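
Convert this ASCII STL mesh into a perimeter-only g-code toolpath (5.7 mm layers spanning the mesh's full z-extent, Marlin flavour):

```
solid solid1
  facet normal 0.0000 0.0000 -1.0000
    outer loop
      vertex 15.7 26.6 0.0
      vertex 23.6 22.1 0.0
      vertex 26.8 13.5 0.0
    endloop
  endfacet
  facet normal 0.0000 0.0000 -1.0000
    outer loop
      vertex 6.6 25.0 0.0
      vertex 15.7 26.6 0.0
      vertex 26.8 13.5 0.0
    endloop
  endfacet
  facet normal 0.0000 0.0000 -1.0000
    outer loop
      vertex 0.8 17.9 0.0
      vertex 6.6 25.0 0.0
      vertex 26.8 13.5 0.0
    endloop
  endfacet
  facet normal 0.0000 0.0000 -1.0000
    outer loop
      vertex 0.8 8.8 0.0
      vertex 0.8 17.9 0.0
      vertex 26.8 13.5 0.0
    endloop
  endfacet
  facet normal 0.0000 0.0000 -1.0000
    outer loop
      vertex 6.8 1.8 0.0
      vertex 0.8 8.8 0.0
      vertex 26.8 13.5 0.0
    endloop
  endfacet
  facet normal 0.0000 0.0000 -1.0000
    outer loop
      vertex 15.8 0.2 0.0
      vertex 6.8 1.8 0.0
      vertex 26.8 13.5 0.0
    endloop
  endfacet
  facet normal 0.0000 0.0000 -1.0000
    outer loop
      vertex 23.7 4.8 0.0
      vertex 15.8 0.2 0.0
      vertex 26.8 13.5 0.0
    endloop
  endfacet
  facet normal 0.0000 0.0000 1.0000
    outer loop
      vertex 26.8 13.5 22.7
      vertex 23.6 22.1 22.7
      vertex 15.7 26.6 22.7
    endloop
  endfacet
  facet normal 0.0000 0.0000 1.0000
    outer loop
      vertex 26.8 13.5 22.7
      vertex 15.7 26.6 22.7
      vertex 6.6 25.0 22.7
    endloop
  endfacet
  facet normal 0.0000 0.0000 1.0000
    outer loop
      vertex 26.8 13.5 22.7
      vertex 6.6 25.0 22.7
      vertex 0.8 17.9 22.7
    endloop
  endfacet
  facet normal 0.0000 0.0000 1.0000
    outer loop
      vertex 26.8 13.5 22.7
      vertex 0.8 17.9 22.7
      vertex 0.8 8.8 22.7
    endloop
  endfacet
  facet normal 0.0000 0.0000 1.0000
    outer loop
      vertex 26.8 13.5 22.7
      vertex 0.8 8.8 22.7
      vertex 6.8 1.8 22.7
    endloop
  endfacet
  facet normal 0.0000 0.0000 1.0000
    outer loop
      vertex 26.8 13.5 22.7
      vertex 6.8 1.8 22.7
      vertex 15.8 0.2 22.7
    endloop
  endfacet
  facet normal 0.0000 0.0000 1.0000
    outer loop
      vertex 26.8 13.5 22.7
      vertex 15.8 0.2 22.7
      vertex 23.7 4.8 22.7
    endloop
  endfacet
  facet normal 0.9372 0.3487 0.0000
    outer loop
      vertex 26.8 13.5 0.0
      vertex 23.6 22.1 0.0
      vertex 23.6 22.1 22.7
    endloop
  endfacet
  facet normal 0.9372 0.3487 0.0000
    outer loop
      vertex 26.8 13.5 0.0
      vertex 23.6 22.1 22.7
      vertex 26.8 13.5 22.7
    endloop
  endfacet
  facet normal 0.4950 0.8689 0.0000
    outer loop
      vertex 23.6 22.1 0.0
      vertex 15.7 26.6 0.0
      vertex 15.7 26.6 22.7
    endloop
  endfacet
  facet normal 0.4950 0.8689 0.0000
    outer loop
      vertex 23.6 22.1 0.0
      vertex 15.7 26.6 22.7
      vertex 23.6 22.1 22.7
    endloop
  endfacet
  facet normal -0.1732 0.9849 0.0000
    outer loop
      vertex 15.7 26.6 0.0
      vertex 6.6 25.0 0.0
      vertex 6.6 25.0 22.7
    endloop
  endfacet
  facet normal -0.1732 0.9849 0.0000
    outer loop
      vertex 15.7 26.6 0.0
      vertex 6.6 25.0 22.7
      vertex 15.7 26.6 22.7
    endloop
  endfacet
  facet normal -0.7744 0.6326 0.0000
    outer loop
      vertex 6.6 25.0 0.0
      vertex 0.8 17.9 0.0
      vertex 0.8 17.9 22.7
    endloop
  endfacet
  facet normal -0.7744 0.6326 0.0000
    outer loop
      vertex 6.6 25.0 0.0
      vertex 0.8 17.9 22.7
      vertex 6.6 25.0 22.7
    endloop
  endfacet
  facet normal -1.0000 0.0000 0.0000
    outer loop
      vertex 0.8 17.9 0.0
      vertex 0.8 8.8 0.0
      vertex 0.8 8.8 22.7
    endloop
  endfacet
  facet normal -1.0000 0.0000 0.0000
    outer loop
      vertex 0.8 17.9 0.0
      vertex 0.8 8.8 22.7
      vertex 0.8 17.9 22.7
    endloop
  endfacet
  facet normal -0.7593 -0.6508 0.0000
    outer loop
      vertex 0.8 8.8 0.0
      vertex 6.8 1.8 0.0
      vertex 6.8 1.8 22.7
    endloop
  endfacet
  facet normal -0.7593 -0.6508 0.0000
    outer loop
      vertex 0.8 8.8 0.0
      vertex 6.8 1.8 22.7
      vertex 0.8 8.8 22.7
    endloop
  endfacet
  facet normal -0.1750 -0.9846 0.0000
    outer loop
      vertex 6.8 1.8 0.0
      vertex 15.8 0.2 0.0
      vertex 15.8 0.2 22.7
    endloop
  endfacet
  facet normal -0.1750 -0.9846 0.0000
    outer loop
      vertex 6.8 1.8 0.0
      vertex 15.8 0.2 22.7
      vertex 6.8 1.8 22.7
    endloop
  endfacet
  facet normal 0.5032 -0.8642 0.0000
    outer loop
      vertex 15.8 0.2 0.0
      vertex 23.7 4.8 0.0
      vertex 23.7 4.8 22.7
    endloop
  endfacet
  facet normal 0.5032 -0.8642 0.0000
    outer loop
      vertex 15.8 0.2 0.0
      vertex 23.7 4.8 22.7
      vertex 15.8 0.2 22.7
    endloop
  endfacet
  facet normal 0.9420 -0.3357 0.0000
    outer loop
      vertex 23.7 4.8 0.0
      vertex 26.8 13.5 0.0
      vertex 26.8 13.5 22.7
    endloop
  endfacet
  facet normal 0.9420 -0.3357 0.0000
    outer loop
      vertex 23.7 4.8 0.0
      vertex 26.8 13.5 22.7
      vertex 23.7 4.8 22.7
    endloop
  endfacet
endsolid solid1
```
; perimeter-only toolpath
G21 ; units = mm
G90 ; absolute positioning
G28 ; home
; layer 1
G0 Z5.7
G0 X26.8 Y13.5
G1 X23.6 Y22.1
G1 X15.7 Y26.6
G1 X6.6 Y25.0
G1 X0.8 Y17.9
G1 X0.8 Y8.8
G1 X6.8 Y1.8
G1 X15.8 Y0.2
G1 X23.7 Y4.8
G1 X26.8 Y13.5
; layer 2
G0 Z11.3
G0 X26.8 Y13.5
G1 X23.6 Y22.1
G1 X15.7 Y26.6
G1 X6.6 Y25.0
G1 X0.8 Y17.9
G1 X0.8 Y8.8
G1 X6.8 Y1.8
G1 X15.8 Y0.2
G1 X23.7 Y4.8
G1 X26.8 Y13.5
; layer 3
G0 Z17.0
G0 X26.8 Y13.5
G1 X23.6 Y22.1
G1 X15.7 Y26.6
G1 X6.6 Y25.0
G1 X0.8 Y17.9
G1 X0.8 Y8.8
G1 X6.8 Y1.8
G1 X15.8 Y0.2
G1 X23.7 Y4.8
G1 X26.8 Y13.5
; layer 4
G0 Z22.7
G0 X26.8 Y13.5
G1 X23.6 Y22.1
G1 X15.7 Y26.6
G1 X6.6 Y25.0
G1 X0.8 Y17.9
G1 X0.8 Y8.8
G1 X6.8 Y1.8
G1 X15.8 Y0.2
G1 X23.7 Y4.8
G1 X26.8 Y13.5
M2 ; end

The solid is a regular 9-sided prism (a cylinder approximated with 9 flat sides), circumscribed radius ≈ 13.4 mm, height ≈ 22.7 mm. Slicing at Δz = 5.7 mm — 4 equal slices spanning the solid's height, so layer i sits at z = i·h/4 — gives 4 non-empty perimeters. Each is a 9-segment closed polygon; G0 lifts to the layer z and rapids to the start vertex, then G1 traces the edges.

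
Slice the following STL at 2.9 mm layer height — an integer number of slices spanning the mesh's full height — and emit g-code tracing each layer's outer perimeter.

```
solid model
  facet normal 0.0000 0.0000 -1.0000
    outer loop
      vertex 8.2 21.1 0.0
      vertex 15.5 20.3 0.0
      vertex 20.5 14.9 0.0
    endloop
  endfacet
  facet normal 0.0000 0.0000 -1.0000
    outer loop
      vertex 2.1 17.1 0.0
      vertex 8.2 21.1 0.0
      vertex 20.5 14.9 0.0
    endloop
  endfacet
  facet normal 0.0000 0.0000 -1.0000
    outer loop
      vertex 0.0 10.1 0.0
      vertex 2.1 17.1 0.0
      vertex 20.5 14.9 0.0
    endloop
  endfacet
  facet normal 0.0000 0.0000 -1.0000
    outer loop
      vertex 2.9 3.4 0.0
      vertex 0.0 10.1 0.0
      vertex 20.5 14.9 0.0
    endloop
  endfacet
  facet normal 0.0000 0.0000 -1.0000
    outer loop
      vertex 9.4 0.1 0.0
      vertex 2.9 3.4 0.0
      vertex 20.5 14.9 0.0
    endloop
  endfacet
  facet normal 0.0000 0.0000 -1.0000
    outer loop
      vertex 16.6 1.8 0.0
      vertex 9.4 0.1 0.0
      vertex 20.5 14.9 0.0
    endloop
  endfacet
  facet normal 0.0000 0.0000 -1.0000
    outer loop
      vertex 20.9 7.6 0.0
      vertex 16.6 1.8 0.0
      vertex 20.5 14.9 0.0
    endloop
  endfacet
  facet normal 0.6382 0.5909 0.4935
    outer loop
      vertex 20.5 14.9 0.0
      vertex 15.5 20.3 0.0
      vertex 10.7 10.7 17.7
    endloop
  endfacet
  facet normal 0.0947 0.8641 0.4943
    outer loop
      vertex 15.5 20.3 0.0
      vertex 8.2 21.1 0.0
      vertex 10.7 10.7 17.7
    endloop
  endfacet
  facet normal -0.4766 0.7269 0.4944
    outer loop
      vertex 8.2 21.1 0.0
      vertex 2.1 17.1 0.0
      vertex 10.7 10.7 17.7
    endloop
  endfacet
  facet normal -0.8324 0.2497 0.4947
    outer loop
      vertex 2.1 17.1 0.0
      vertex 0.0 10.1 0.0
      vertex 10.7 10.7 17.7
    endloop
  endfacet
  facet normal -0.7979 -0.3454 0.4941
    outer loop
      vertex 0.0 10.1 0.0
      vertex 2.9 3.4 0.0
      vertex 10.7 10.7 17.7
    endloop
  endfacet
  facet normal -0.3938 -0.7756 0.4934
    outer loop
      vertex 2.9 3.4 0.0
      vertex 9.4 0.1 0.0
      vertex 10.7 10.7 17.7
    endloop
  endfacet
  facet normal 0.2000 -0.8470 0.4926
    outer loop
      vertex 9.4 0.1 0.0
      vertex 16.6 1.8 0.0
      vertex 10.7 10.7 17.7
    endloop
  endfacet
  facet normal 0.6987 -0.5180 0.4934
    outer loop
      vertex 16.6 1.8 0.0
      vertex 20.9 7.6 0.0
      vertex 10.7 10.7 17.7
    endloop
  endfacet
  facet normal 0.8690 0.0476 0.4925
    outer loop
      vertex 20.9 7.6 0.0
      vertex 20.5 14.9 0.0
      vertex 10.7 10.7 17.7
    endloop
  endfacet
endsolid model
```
; perimeter-only toolpath
G21 ; units = mm
G90 ; absolute positioning
G28 ; home
; layer 1
G0 Z2.9
G0 X18.9 Y14.2
G1 X14.7 Y18.7
G1 X8.6 Y19.4
G1 X3.5 Y16.0
G1 X1.8 Y10.2
G1 X4.2 Y4.6
G1 X9.6 Y1.9
G1 X15.6 Y3.3
G1 X19.2 Y8.1
G1 X18.9 Y14.2
; layer 2
G0 Z5.9
G0 X17.2 Y13.5
G1 X13.9 Y17.1
G1 X9.0 Y17.6
G1 X5.0 Y15.0
G1 X3.6 Y10.3
G1 X5.5 Y5.8
G1 X9.8 Y3.6
G1 X14.6 Y4.8
G1 X17.5 Y8.6
G1 X17.2 Y13.5
; layer 3
G0 Z8.8
G0 X15.6 Y12.8
G1 X13.1 Y15.5
G1 X9.4 Y15.9
G1 X6.4 Y13.9
G1 X5.3 Y10.4
G1 X6.8 Y7.0
G1 X10.1 Y5.4
G1 X13.7 Y6.2
G1 X15.8 Y9.1
G1 X15.6 Y12.8
; layer 4
G0 Z11.8
G0 X14.0 Y12.1
G1 X12.3 Y13.9
G1 X9.9 Y14.2
G1 X7.8 Y12.8
G1 X7.1 Y10.5
G1 X8.1 Y8.3
G1 X10.3 Y7.2
G1 X12.7 Y7.7
G1 X14.1 Y9.7
G1 X14.0 Y12.1
; layer 5
G0 Z14.7
G0 X12.3 Y11.4
G1 X11.5 Y12.3
G1 X10.3 Y12.4
G1 X9.3 Y11.8
G1 X8.9 Y10.6
G1 X9.4 Y9.5
G1 X10.5 Y8.9
G1 X11.7 Y9.2
G1 X12.4 Y10.2
G1 X12.3 Y11.4
M2 ; end

The solid is a regular 9-sided pyramid, base circumscribed radius ≈ 10.7 mm, apex at z ≈ 17.7 mm. Slicing at Δz = 2.9 mm — 6 equal slices spanning the solid's height, so layer i sits at z = i·h/6 — gives 5 non-empty perimeters. Each is a 9-segment closed polygon; G0 lifts to the layer z and rapids to the start vertex, then G1 traces the edges. The cross-section shrinks linearly with z (the slice at the apex is degenerate and omitted).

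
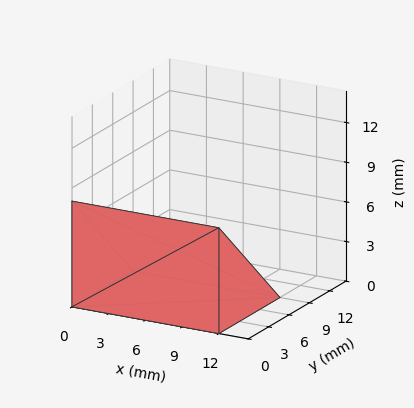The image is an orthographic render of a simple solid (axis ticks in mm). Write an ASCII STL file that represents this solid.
Reading the render: the shape is a wedge (ramp): 12 × 9 mm base, rising to 8 mm along the y=0 edge and sloping linearly to z=0 at y=9 (dimensions read to the nearest mm from the axis ticks). For the STL, each face is triangulated and given an outward normal.

solid part
  facet normal 0.0000 0.0000 -1.0000
    outer loop
      vertex 12.0 9.0 0.0
      vertex 12.0 0.0 0.0
      vertex 0.0 0.0 0.0
    endloop
  endfacet
  facet normal 0.0000 0.0000 -1.0000
    outer loop
      vertex 0.0 9.0 0.0
      vertex 12.0 9.0 0.0
      vertex 0.0 0.0 0.0
    endloop
  endfacet
  facet normal 0.0000 -1.0000 0.0000
    outer loop
      vertex 0.0 0.0 0.0
      vertex 12.0 0.0 0.0
      vertex 12.0 0.0 8.0
    endloop
  endfacet
  facet normal 0.0000 -1.0000 0.0000
    outer loop
      vertex 0.0 0.0 0.0
      vertex 12.0 0.0 8.0
      vertex 0.0 0.0 8.0
    endloop
  endfacet
  facet normal 0.0000 0.6644 0.7474
    outer loop
      vertex 0.0 0.0 8.0
      vertex 12.0 0.0 8.0
      vertex 12.0 9.0 0.0
    endloop
  endfacet
  facet normal 0.0000 0.6644 0.7474
    outer loop
      vertex 0.0 0.0 8.0
      vertex 12.0 9.0 0.0
      vertex 0.0 9.0 0.0
    endloop
  endfacet
  facet normal -1.0000 0.0000 0.0000
    outer loop
      vertex 0.0 0.0 8.0
      vertex 0.0 9.0 0.0
      vertex 0.0 0.0 0.0
    endloop
  endfacet
  facet normal 1.0000 0.0000 0.0000
    outer loop
      vertex 12.0 0.0 0.0
      vertex 12.0 9.0 0.0
      vertex 12.0 0.0 8.0
    endloop
  endfacet
endsolid part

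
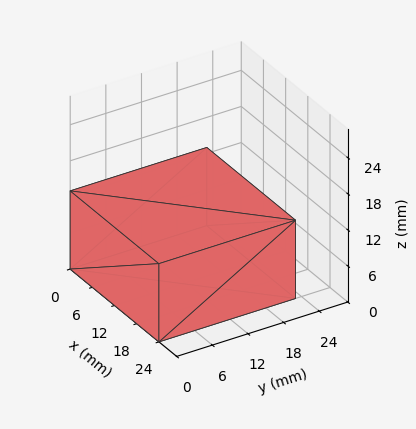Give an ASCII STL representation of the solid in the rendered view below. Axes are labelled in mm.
Reading the render: the shape is a rectangular box, roughly 24 × 23 mm footprint and 13 mm tall (dimensions read to the nearest mm from the axis ticks). For the STL, each face is triangulated and given an outward normal.

solid part
  facet normal 0.0000 0.0000 -1.0000
    outer loop
      vertex 24.000 23.000 0.000
      vertex 24.000 0.000 0.000
      vertex 0.000 0.000 0.000
    endloop
  endfacet
  facet normal 0.0000 0.0000 -1.0000
    outer loop
      vertex 0.000 23.000 0.000
      vertex 24.000 23.000 0.000
      vertex 0.000 0.000 0.000
    endloop
  endfacet
  facet normal 0.0000 0.0000 1.0000
    outer loop
      vertex 0.000 0.000 13.000
      vertex 24.000 0.000 13.000
      vertex 24.000 23.000 13.000
    endloop
  endfacet
  facet normal 0.0000 0.0000 1.0000
    outer loop
      vertex 0.000 0.000 13.000
      vertex 24.000 23.000 13.000
      vertex 0.000 23.000 13.000
    endloop
  endfacet
  facet normal 0.0000 -1.0000 0.0000
    outer loop
      vertex 0.000 0.000 0.000
      vertex 24.000 0.000 0.000
      vertex 24.000 0.000 13.000
    endloop
  endfacet
  facet normal 0.0000 -1.0000 0.0000
    outer loop
      vertex 0.000 0.000 0.000
      vertex 24.000 0.000 13.000
      vertex 0.000 0.000 13.000
    endloop
  endfacet
  facet normal 0.0000 1.0000 0.0000
    outer loop
      vertex 24.000 23.000 13.000
      vertex 24.000 23.000 0.000
      vertex 0.000 23.000 0.000
    endloop
  endfacet
  facet normal 0.0000 1.0000 0.0000
    outer loop
      vertex 0.000 23.000 13.000
      vertex 24.000 23.000 13.000
      vertex 0.000 23.000 0.000
    endloop
  endfacet
  facet normal -1.0000 0.0000 0.0000
    outer loop
      vertex 0.000 23.000 13.000
      vertex 0.000 23.000 0.000
      vertex 0.000 0.000 0.000
    endloop
  endfacet
  facet normal -1.0000 0.0000 0.0000
    outer loop
      vertex 0.000 0.000 13.000
      vertex 0.000 23.000 13.000
      vertex 0.000 0.000 0.000
    endloop
  endfacet
  facet normal 1.0000 0.0000 0.0000
    outer loop
      vertex 24.000 0.000 0.000
      vertex 24.000 23.000 0.000
      vertex 24.000 23.000 13.000
    endloop
  endfacet
  facet normal 1.0000 0.0000 0.0000
    outer loop
      vertex 24.000 0.000 0.000
      vertex 24.000 23.000 13.000
      vertex 24.000 0.000 13.000
    endloop
  endfacet
endsolid part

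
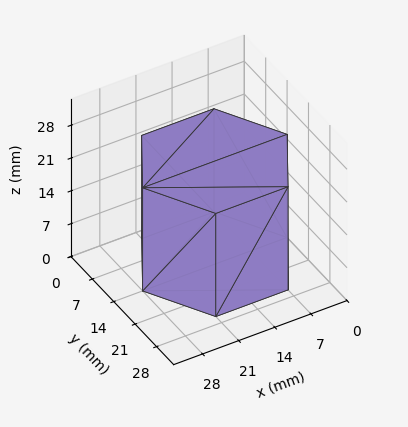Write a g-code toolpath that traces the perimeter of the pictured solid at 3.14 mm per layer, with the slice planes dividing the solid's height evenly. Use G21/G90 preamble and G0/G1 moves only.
Reading the render: the shape is a regular 6-sided prism (a cylinder approximated with 6 flat sides), circumscribed radius ≈ 14 mm, height ≈ 22 mm (dimensions read to the nearest mm from the axis ticks). For the g-code, the solid's height is divided into equal slices at the stated Δz and each level perimeter traced with G1 moves after a G0 lift.

; perimeter-only toolpath
G21 ; units = mm
G90 ; absolute positioning
G28 ; home
; layer 1
G0 Z3.14
G0 X28.00 Y14.00
G1 X21.00 Y26.12
G1 X7.00 Y26.12
G1 X0.00 Y14.00
G1 X7.00 Y1.88
G1 X21.00 Y1.88
G1 X28.00 Y14.00
; layer 2
G0 Z6.29
G0 X28.00 Y14.00
G1 X21.00 Y26.12
G1 X7.00 Y26.12
G1 X0.00 Y14.00
G1 X7.00 Y1.88
G1 X21.00 Y1.88
G1 X28.00 Y14.00
; layer 3
G0 Z9.43
G0 X28.00 Y14.00
G1 X21.00 Y26.12
G1 X7.00 Y26.12
G1 X0.00 Y14.00
G1 X7.00 Y1.88
G1 X21.00 Y1.88
G1 X28.00 Y14.00
; layer 4
G0 Z12.57
G0 X28.00 Y14.00
G1 X21.00 Y26.12
G1 X7.00 Y26.12
G1 X0.00 Y14.00
G1 X7.00 Y1.88
G1 X21.00 Y1.88
G1 X28.00 Y14.00
; layer 5
G0 Z15.71
G0 X28.00 Y14.00
G1 X21.00 Y26.12
G1 X7.00 Y26.12
G1 X0.00 Y14.00
G1 X7.00 Y1.88
G1 X21.00 Y1.88
G1 X28.00 Y14.00
; layer 6
G0 Z18.86
G0 X28.00 Y14.00
G1 X21.00 Y26.12
G1 X7.00 Y26.12
G1 X0.00 Y14.00
G1 X7.00 Y1.88
G1 X21.00 Y1.88
G1 X28.00 Y14.00
; layer 7
G0 Z22.00
G0 X28.00 Y14.00
G1 X21.00 Y26.12
G1 X7.00 Y26.12
G1 X0.00 Y14.00
G1 X7.00 Y1.88
G1 X21.00 Y1.88
G1 X28.00 Y14.00
M2 ; end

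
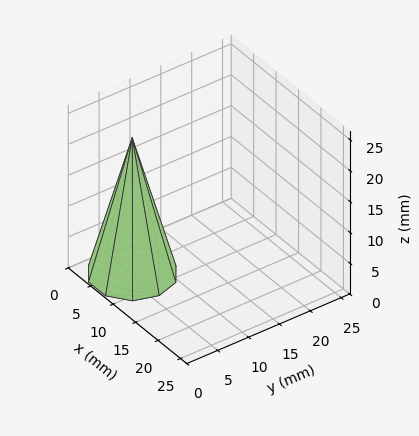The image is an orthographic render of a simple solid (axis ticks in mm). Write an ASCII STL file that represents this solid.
Reading the render: the shape is a regular 10-sided pyramid, base circumscribed radius ≈ 6 mm, apex at z ≈ 22 mm (dimensions read to the nearest mm from the axis ticks). For the STL, each face is triangulated and given an outward normal.

solid part
  facet normal 0.0000 0.0000 -1.0000
    outer loop
      vertex 7.9 11.7 0.0
      vertex 10.9 9.5 0.0
      vertex 12.0 6.0 0.0
    endloop
  endfacet
  facet normal 0.0000 0.0000 -1.0000
    outer loop
      vertex 4.1 11.7 0.0
      vertex 7.9 11.7 0.0
      vertex 12.0 6.0 0.0
    endloop
  endfacet
  facet normal 0.0000 0.0000 -1.0000
    outer loop
      vertex 1.1 9.5 0.0
      vertex 4.1 11.7 0.0
      vertex 12.0 6.0 0.0
    endloop
  endfacet
  facet normal 0.0000 0.0000 -1.0000
    outer loop
      vertex 0.0 6.0 0.0
      vertex 1.1 9.5 0.0
      vertex 12.0 6.0 0.0
    endloop
  endfacet
  facet normal 0.0000 0.0000 -1.0000
    outer loop
      vertex 1.1 2.5 0.0
      vertex 0.0 6.0 0.0
      vertex 12.0 6.0 0.0
    endloop
  endfacet
  facet normal 0.0000 0.0000 -1.0000
    outer loop
      vertex 4.1 0.3 0.0
      vertex 1.1 2.5 0.0
      vertex 12.0 6.0 0.0
    endloop
  endfacet
  facet normal 0.0000 0.0000 -1.0000
    outer loop
      vertex 7.9 0.3 0.0
      vertex 4.1 0.3 0.0
      vertex 12.0 6.0 0.0
    endloop
  endfacet
  facet normal 0.0000 0.0000 -1.0000
    outer loop
      vertex 10.9 2.5 0.0
      vertex 7.9 0.3 0.0
      vertex 12.0 6.0 0.0
    endloop
  endfacet
  facet normal 0.9233 0.2902 0.2518
    outer loop
      vertex 12.0 6.0 0.0
      vertex 10.9 9.5 0.0
      vertex 6.0 6.0 22.0
    endloop
  endfacet
  facet normal 0.5723 0.7805 0.2516
    outer loop
      vertex 10.9 9.5 0.0
      vertex 7.9 11.7 0.0
      vertex 6.0 6.0 22.0
    endloop
  endfacet
  facet normal 0.0000 0.9680 0.2508
    outer loop
      vertex 7.9 11.7 0.0
      vertex 4.1 11.7 0.0
      vertex 6.0 6.0 22.0
    endloop
  endfacet
  facet normal -0.5723 0.7805 0.2516
    outer loop
      vertex 4.1 11.7 0.0
      vertex 1.1 9.5 0.0
      vertex 6.0 6.0 22.0
    endloop
  endfacet
  facet normal -0.9233 0.2902 0.2518
    outer loop
      vertex 1.1 9.5 0.0
      vertex 0.0 6.0 0.0
      vertex 6.0 6.0 22.0
    endloop
  endfacet
  facet normal -0.9233 -0.2902 0.2518
    outer loop
      vertex 0.0 6.0 0.0
      vertex 1.1 2.5 0.0
      vertex 6.0 6.0 22.0
    endloop
  endfacet
  facet normal -0.5723 -0.7805 0.2516
    outer loop
      vertex 1.1 2.5 0.0
      vertex 4.1 0.3 0.0
      vertex 6.0 6.0 22.0
    endloop
  endfacet
  facet normal 0.0000 -0.9680 0.2508
    outer loop
      vertex 4.1 0.3 0.0
      vertex 7.9 0.3 0.0
      vertex 6.0 6.0 22.0
    endloop
  endfacet
  facet normal 0.5723 -0.7805 0.2516
    outer loop
      vertex 7.9 0.3 0.0
      vertex 10.9 2.5 0.0
      vertex 6.0 6.0 22.0
    endloop
  endfacet
  facet normal 0.9233 -0.2902 0.2518
    outer loop
      vertex 10.9 2.5 0.0
      vertex 12.0 6.0 0.0
      vertex 6.0 6.0 22.0
    endloop
  endfacet
endsolid part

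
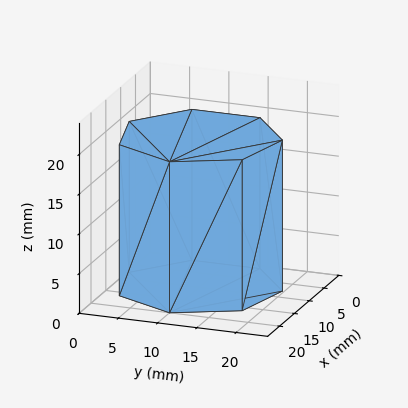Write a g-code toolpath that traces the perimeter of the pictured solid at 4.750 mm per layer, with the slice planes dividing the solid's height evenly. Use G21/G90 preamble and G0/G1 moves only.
Reading the render: the shape is a regular 7-sided prism (a cylinder approximated with 7 flat sides), circumscribed radius ≈ 10 mm, height ≈ 19 mm (dimensions read to the nearest mm from the axis ticks). For the g-code, the solid's height is divided into equal slices at the stated Δz and each level perimeter traced with G1 moves after a G0 lift.

; perimeter-only toolpath
G21 ; units = mm
G90 ; absolute positioning
G28 ; home
; layer 1
G0 Z4.750
G0 X20.000 Y10.000
G1 X16.235 Y17.818
G1 X7.775 Y19.749
G1 X0.990 Y14.339
G1 X0.990 Y5.661
G1 X7.775 Y0.251
G1 X16.235 Y2.182
G1 X20.000 Y10.000
; layer 2
G0 Z9.500
G0 X20.000 Y10.000
G1 X16.235 Y17.818
G1 X7.775 Y19.749
G1 X0.990 Y14.339
G1 X0.990 Y5.661
G1 X7.775 Y0.251
G1 X16.235 Y2.182
G1 X20.000 Y10.000
; layer 3
G0 Z14.250
G0 X20.000 Y10.000
G1 X16.235 Y17.818
G1 X7.775 Y19.749
G1 X0.990 Y14.339
G1 X0.990 Y5.661
G1 X7.775 Y0.251
G1 X16.235 Y2.182
G1 X20.000 Y10.000
; layer 4
G0 Z19.000
G0 X20.000 Y10.000
G1 X16.235 Y17.818
G1 X7.775 Y19.749
G1 X0.990 Y14.339
G1 X0.990 Y5.661
G1 X7.775 Y0.251
G1 X16.235 Y2.182
G1 X20.000 Y10.000
M2 ; end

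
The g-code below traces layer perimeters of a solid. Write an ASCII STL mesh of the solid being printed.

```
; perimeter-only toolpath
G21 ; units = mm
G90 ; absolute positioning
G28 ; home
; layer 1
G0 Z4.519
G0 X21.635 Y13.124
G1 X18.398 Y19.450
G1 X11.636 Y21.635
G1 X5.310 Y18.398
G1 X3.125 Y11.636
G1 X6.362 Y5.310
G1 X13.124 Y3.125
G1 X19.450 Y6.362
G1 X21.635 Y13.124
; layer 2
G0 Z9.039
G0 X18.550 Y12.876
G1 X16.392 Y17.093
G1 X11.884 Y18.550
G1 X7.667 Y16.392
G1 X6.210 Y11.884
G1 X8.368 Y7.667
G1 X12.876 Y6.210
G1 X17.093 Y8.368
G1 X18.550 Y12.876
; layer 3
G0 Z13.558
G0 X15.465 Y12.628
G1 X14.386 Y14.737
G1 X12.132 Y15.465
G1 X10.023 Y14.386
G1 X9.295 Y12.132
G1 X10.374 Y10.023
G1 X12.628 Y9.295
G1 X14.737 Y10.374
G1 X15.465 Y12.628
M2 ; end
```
solid part
  facet normal 0.0000 0.0000 -1.0000
    outer loop
      vertex 11.388 24.720 0.000
      vertex 20.404 21.807 0.000
      vertex 24.720 13.372 0.000
    endloop
  endfacet
  facet normal 0.0000 0.0000 -1.0000
    outer loop
      vertex 2.953 20.404 0.000
      vertex 11.388 24.720 0.000
      vertex 24.720 13.372 0.000
    endloop
  endfacet
  facet normal 0.0000 0.0000 -1.0000
    outer loop
      vertex 0.040 11.388 0.000
      vertex 2.953 20.404 0.000
      vertex 24.720 13.372 0.000
    endloop
  endfacet
  facet normal 0.0000 0.0000 -1.0000
    outer loop
      vertex 4.356 2.953 0.000
      vertex 0.040 11.388 0.000
      vertex 24.720 13.372 0.000
    endloop
  endfacet
  facet normal 0.0000 0.0000 -1.0000
    outer loop
      vertex 13.372 0.040 0.000
      vertex 4.356 2.953 0.000
      vertex 24.720 13.372 0.000
    endloop
  endfacet
  facet normal 0.0000 0.0000 -1.0000
    outer loop
      vertex 21.807 4.356 0.000
      vertex 13.372 0.040 0.000
      vertex 24.720 13.372 0.000
    endloop
  endfacet
  facet normal 0.7523 0.3849 0.5347
    outer loop
      vertex 24.720 13.372 0.000
      vertex 20.404 21.807 0.000
      vertex 12.380 12.380 18.077
    endloop
  endfacet
  facet normal 0.2598 0.8041 0.5347
    outer loop
      vertex 20.404 21.807 0.000
      vertex 11.388 24.720 0.000
      vertex 12.380 12.380 18.077
    endloop
  endfacet
  facet normal -0.3849 0.7523 0.5347
    outer loop
      vertex 11.388 24.720 0.000
      vertex 2.953 20.404 0.000
      vertex 12.380 12.380 18.077
    endloop
  endfacet
  facet normal -0.8041 0.2598 0.5347
    outer loop
      vertex 2.953 20.404 0.000
      vertex 0.040 11.388 0.000
      vertex 12.380 12.380 18.077
    endloop
  endfacet
  facet normal -0.7523 -0.3849 0.5347
    outer loop
      vertex 0.040 11.388 0.000
      vertex 4.356 2.953 0.000
      vertex 12.380 12.380 18.077
    endloop
  endfacet
  facet normal -0.2598 -0.8041 0.5347
    outer loop
      vertex 4.356 2.953 0.000
      vertex 13.372 0.040 0.000
      vertex 12.380 12.380 18.077
    endloop
  endfacet
  facet normal 0.3849 -0.7523 0.5347
    outer loop
      vertex 13.372 0.040 0.000
      vertex 21.807 4.356 0.000
      vertex 12.380 12.380 18.077
    endloop
  endfacet
  facet normal 0.8041 -0.2598 0.5347
    outer loop
      vertex 21.807 4.356 0.000
      vertex 24.720 13.372 0.000
      vertex 12.380 12.380 18.077
    endloop
  endfacet
endsolid part

The G0 Z moves step by Δz≈4.519 mm. The G1 loops shrink linearly with z, so the solid tapers from its base footprint up to z≈18.1. Closing with a flat bottom cap and the tapered top and triangulating gives 14 facets — a regular 8-sided pyramid, base circumscribed radius ≈ 12.4 mm, apex at z ≈ 18.1 mm.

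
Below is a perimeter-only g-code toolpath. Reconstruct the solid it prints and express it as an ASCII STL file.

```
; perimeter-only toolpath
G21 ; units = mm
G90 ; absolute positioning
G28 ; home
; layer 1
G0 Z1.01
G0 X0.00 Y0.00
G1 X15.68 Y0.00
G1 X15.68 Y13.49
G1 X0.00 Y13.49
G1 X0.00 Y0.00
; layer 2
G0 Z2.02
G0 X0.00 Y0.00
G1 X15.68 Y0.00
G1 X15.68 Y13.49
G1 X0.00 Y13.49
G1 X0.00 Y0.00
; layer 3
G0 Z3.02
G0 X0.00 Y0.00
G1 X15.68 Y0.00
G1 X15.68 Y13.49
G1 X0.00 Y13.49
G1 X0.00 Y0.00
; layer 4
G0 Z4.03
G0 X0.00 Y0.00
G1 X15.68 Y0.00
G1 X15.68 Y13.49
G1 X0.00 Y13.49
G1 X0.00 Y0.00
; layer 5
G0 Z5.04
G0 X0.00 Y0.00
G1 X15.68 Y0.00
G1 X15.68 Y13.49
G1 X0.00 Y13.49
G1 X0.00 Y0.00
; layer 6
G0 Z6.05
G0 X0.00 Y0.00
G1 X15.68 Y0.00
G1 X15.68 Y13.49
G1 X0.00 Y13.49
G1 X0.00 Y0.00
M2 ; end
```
solid part
  facet normal 0.0000 0.0000 -1.0000
    outer loop
      vertex 15.68 13.49 0.00
      vertex 15.68 0.00 0.00
      vertex 0.00 0.00 0.00
    endloop
  endfacet
  facet normal 0.0000 0.0000 -1.0000
    outer loop
      vertex 0.00 13.49 0.00
      vertex 15.68 13.49 0.00
      vertex 0.00 0.00 0.00
    endloop
  endfacet
  facet normal 0.0000 0.0000 1.0000
    outer loop
      vertex 0.00 0.00 6.05
      vertex 15.68 0.00 6.05
      vertex 15.68 13.49 6.05
    endloop
  endfacet
  facet normal 0.0000 0.0000 1.0000
    outer loop
      vertex 0.00 0.00 6.05
      vertex 15.68 13.49 6.05
      vertex 0.00 13.49 6.05
    endloop
  endfacet
  facet normal 0.0000 -1.0000 0.0000
    outer loop
      vertex 0.00 0.00 0.00
      vertex 15.68 0.00 0.00
      vertex 15.68 0.00 6.05
    endloop
  endfacet
  facet normal 0.0000 -1.0000 0.0000
    outer loop
      vertex 0.00 0.00 0.00
      vertex 15.68 0.00 6.05
      vertex 0.00 0.00 6.05
    endloop
  endfacet
  facet normal 0.0000 1.0000 0.0000
    outer loop
      vertex 15.68 13.49 6.05
      vertex 15.68 13.49 0.00
      vertex 0.00 13.49 0.00
    endloop
  endfacet
  facet normal 0.0000 1.0000 0.0000
    outer loop
      vertex 0.00 13.49 6.05
      vertex 15.68 13.49 6.05
      vertex 0.00 13.49 0.00
    endloop
  endfacet
  facet normal -1.0000 0.0000 0.0000
    outer loop
      vertex 0.00 13.49 6.05
      vertex 0.00 13.49 0.00
      vertex 0.00 0.00 0.00
    endloop
  endfacet
  facet normal -1.0000 0.0000 0.0000
    outer loop
      vertex 0.00 0.00 6.05
      vertex 0.00 13.49 6.05
      vertex 0.00 0.00 0.00
    endloop
  endfacet
  facet normal 1.0000 0.0000 0.0000
    outer loop
      vertex 15.68 0.00 0.00
      vertex 15.68 13.49 0.00
      vertex 15.68 13.49 6.05
    endloop
  endfacet
  facet normal 1.0000 0.0000 0.0000
    outer loop
      vertex 15.68 0.00 0.00
      vertex 15.68 13.49 6.05
      vertex 15.68 0.00 6.05
    endloop
  endfacet
endsolid part

The G0 Z moves step by Δz≈1.01 mm. Every layer's G1 loop is the same polygon, so the solid is a straight extrusion of it from z=0 to z≈6.05. Closing with flat bottom and top caps and triangulating gives 12 facets — a rectangular box, roughly 15.7 × 13.5 mm footprint and 6.05 mm tall.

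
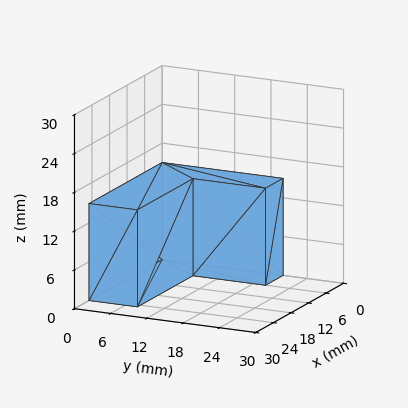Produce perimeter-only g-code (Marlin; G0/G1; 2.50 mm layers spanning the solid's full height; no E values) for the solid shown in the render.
Reading the render: the shape is an L-shaped prism: outer 25 × 20 mm, arm thicknesses ≈ 8 mm (horizontal) and 6 mm (vertical), extruded 15 mm in z (dimensions read to the nearest mm from the axis ticks). For the g-code, the solid's height is divided into equal slices at the stated Δz and each level perimeter traced with G1 moves after a G0 lift.

; perimeter-only toolpath
G21 ; units = mm
G90 ; absolute positioning
G28 ; home
; layer 1
G0 Z2.50
G0 X0.00 Y0.00
G1 X25.00 Y0.00
G1 X25.00 Y8.00
G1 X6.00 Y8.00
G1 X6.00 Y20.00
G1 X0.00 Y20.00
G1 X0.00 Y0.00
; layer 2
G0 Z5.00
G0 X0.00 Y0.00
G1 X25.00 Y0.00
G1 X25.00 Y8.00
G1 X6.00 Y8.00
G1 X6.00 Y20.00
G1 X0.00 Y20.00
G1 X0.00 Y0.00
; layer 3
G0 Z7.50
G0 X0.00 Y0.00
G1 X25.00 Y0.00
G1 X25.00 Y8.00
G1 X6.00 Y8.00
G1 X6.00 Y20.00
G1 X0.00 Y20.00
G1 X0.00 Y0.00
; layer 4
G0 Z10.00
G0 X0.00 Y0.00
G1 X25.00 Y0.00
G1 X25.00 Y8.00
G1 X6.00 Y8.00
G1 X6.00 Y20.00
G1 X0.00 Y20.00
G1 X0.00 Y0.00
; layer 5
G0 Z12.50
G0 X0.00 Y0.00
G1 X25.00 Y0.00
G1 X25.00 Y8.00
G1 X6.00 Y8.00
G1 X6.00 Y20.00
G1 X0.00 Y20.00
G1 X0.00 Y0.00
; layer 6
G0 Z15.00
G0 X0.00 Y0.00
G1 X25.00 Y0.00
G1 X25.00 Y8.00
G1 X6.00 Y8.00
G1 X6.00 Y20.00
G1 X0.00 Y20.00
G1 X0.00 Y0.00
M2 ; end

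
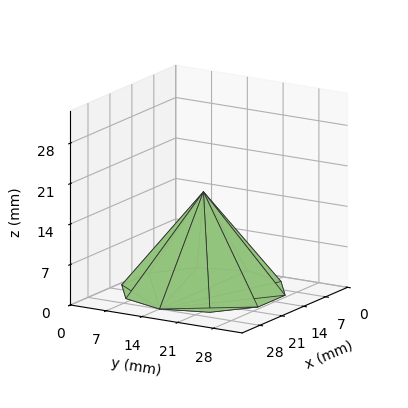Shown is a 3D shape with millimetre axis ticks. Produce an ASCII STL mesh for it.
Reading the render: the shape is a regular 10-sided pyramid, base circumscribed radius ≈ 14 mm, apex at z ≈ 17 mm (dimensions read to the nearest mm from the axis ticks). For the STL, each face is triangulated and given an outward normal.

solid part
  facet normal 0.0000 0.0000 -1.0000
    outer loop
      vertex 18.326 27.315 0.000
      vertex 25.326 22.229 0.000
      vertex 28.000 14.000 0.000
    endloop
  endfacet
  facet normal 0.0000 0.0000 -1.0000
    outer loop
      vertex 9.674 27.315 0.000
      vertex 18.326 27.315 0.000
      vertex 28.000 14.000 0.000
    endloop
  endfacet
  facet normal 0.0000 0.0000 -1.0000
    outer loop
      vertex 2.674 22.229 0.000
      vertex 9.674 27.315 0.000
      vertex 28.000 14.000 0.000
    endloop
  endfacet
  facet normal 0.0000 0.0000 -1.0000
    outer loop
      vertex 0.000 14.000 0.000
      vertex 2.674 22.229 0.000
      vertex 28.000 14.000 0.000
    endloop
  endfacet
  facet normal 0.0000 0.0000 -1.0000
    outer loop
      vertex 2.674 5.771 0.000
      vertex 0.000 14.000 0.000
      vertex 28.000 14.000 0.000
    endloop
  endfacet
  facet normal 0.0000 0.0000 -1.0000
    outer loop
      vertex 9.674 0.685 0.000
      vertex 2.674 5.771 0.000
      vertex 28.000 14.000 0.000
    endloop
  endfacet
  facet normal 0.0000 0.0000 -1.0000
    outer loop
      vertex 18.326 0.685 0.000
      vertex 9.674 0.685 0.000
      vertex 28.000 14.000 0.000
    endloop
  endfacet
  facet normal 0.0000 0.0000 -1.0000
    outer loop
      vertex 25.326 5.771 0.000
      vertex 18.326 0.685 0.000
      vertex 28.000 14.000 0.000
    endloop
  endfacet
  facet normal 0.7487 0.2433 0.6166
    outer loop
      vertex 28.000 14.000 0.000
      vertex 25.326 22.229 0.000
      vertex 14.000 14.000 17.000
    endloop
  endfacet
  facet normal 0.4628 0.6369 0.6166
    outer loop
      vertex 25.326 22.229 0.000
      vertex 18.326 27.315 0.000
      vertex 14.000 14.000 17.000
    endloop
  endfacet
  facet normal 0.0000 0.7873 0.6166
    outer loop
      vertex 18.326 27.315 0.000
      vertex 9.674 27.315 0.000
      vertex 14.000 14.000 17.000
    endloop
  endfacet
  facet normal -0.4628 0.6369 0.6166
    outer loop
      vertex 9.674 27.315 0.000
      vertex 2.674 22.229 0.000
      vertex 14.000 14.000 17.000
    endloop
  endfacet
  facet normal -0.7487 0.2433 0.6166
    outer loop
      vertex 2.674 22.229 0.000
      vertex 0.000 14.000 0.000
      vertex 14.000 14.000 17.000
    endloop
  endfacet
  facet normal -0.7487 -0.2433 0.6166
    outer loop
      vertex 0.000 14.000 0.000
      vertex 2.674 5.771 0.000
      vertex 14.000 14.000 17.000
    endloop
  endfacet
  facet normal -0.4628 -0.6369 0.6166
    outer loop
      vertex 2.674 5.771 0.000
      vertex 9.674 0.685 0.000
      vertex 14.000 14.000 17.000
    endloop
  endfacet
  facet normal 0.0000 -0.7873 0.6166
    outer loop
      vertex 9.674 0.685 0.000
      vertex 18.326 0.685 0.000
      vertex 14.000 14.000 17.000
    endloop
  endfacet
  facet normal 0.4628 -0.6369 0.6166
    outer loop
      vertex 18.326 0.685 0.000
      vertex 25.326 5.771 0.000
      vertex 14.000 14.000 17.000
    endloop
  endfacet
  facet normal 0.7487 -0.2433 0.6166
    outer loop
      vertex 25.326 5.771 0.000
      vertex 28.000 14.000 0.000
      vertex 14.000 14.000 17.000
    endloop
  endfacet
endsolid part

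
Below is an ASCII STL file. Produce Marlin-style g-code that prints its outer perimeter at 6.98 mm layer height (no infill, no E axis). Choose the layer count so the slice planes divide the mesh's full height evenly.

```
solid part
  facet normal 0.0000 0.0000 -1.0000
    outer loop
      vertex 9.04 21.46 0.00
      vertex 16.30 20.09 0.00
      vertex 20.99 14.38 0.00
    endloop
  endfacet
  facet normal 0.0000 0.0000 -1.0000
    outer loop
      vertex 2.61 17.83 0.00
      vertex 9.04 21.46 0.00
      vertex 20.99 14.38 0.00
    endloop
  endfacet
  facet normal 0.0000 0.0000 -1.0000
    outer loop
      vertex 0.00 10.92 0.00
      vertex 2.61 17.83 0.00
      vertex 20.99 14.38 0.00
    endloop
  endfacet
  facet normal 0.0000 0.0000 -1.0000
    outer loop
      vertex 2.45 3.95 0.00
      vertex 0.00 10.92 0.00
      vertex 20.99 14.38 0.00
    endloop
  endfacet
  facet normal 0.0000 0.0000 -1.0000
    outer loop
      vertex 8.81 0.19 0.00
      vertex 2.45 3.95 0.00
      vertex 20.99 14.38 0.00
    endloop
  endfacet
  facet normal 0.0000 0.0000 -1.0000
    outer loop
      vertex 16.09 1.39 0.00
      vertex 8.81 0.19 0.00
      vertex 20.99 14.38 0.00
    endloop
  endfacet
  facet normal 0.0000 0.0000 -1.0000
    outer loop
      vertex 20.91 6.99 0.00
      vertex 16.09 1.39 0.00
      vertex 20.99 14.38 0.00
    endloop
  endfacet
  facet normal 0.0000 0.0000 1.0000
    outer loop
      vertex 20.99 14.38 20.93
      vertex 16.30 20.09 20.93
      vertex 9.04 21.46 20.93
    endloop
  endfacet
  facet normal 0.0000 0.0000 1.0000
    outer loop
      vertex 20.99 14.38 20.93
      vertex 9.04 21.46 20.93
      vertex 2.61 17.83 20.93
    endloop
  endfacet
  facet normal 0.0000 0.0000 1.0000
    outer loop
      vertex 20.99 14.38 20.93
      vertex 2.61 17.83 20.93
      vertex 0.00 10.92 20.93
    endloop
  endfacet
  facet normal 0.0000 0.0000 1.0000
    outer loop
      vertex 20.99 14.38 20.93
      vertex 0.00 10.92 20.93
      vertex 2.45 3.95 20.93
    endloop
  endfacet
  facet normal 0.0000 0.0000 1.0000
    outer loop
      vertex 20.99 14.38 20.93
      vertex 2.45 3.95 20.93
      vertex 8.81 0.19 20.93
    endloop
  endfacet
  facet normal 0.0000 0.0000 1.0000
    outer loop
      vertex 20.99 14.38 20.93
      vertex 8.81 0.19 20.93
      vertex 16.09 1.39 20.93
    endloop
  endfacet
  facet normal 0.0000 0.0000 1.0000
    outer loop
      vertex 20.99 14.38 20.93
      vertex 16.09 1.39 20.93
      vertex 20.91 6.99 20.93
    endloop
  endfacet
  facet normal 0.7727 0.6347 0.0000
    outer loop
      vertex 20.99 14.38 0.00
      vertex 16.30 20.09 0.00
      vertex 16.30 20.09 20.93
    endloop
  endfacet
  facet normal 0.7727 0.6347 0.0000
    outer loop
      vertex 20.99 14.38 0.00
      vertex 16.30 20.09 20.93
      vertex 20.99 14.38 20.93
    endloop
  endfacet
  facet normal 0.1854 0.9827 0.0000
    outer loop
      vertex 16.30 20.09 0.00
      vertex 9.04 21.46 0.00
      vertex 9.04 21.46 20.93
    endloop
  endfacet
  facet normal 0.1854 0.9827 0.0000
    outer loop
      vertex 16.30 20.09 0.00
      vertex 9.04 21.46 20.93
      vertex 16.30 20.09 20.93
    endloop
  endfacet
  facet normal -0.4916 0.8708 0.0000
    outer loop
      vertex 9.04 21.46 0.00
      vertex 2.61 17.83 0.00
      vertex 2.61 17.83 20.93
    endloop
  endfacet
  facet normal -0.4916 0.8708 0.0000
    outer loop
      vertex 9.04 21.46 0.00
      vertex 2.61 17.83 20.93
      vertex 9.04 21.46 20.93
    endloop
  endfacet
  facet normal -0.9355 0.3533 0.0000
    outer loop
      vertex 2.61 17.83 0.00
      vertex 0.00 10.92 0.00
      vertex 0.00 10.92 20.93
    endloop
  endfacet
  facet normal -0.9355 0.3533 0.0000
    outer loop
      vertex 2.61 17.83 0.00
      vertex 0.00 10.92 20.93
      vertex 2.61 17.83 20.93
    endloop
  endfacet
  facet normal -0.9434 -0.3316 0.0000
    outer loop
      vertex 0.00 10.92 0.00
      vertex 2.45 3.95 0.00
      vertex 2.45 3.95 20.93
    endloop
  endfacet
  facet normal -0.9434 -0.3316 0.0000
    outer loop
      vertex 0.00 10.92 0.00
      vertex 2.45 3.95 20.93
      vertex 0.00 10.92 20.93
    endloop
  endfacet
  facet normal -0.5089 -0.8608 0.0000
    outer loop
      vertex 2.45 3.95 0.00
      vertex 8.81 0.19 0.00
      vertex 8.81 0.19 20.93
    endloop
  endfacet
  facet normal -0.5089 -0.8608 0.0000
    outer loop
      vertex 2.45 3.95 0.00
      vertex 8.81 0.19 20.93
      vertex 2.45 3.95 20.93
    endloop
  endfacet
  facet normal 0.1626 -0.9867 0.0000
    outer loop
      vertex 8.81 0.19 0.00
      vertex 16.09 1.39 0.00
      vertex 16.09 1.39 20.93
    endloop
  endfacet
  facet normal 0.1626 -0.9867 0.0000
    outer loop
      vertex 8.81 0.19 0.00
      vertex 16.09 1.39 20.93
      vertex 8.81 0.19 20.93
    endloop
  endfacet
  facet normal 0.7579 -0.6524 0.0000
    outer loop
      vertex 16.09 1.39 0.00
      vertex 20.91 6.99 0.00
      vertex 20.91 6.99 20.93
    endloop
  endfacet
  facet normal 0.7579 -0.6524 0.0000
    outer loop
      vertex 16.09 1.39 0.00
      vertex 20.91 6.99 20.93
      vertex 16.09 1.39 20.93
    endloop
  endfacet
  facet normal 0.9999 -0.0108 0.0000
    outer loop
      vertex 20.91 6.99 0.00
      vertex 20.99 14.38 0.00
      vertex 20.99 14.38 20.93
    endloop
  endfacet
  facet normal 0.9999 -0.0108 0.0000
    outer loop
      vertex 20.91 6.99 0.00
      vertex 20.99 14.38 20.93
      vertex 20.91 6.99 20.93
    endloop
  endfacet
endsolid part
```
; perimeter-only toolpath
G21 ; units = mm
G90 ; absolute positioning
G28 ; home
; layer 1
G0 Z6.98
G0 X20.99 Y14.38
G1 X16.30 Y20.09
G1 X9.04 Y21.46
G1 X2.61 Y17.83
G1 X0.00 Y10.92
G1 X2.45 Y3.95
G1 X8.81 Y0.19
G1 X16.09 Y1.39
G1 X20.91 Y6.99
G1 X20.99 Y14.38
; layer 2
G0 Z13.95
G0 X20.99 Y14.38
G1 X16.30 Y20.09
G1 X9.04 Y21.46
G1 X2.61 Y17.83
G1 X0.00 Y10.92
G1 X2.45 Y3.95
G1 X8.81 Y0.19
G1 X16.09 Y1.39
G1 X20.91 Y6.99
G1 X20.99 Y14.38
; layer 3
G0 Z20.93
G0 X20.99 Y14.38
G1 X16.30 Y20.09
G1 X9.04 Y21.46
G1 X2.61 Y17.83
G1 X0.00 Y10.92
G1 X2.45 Y3.95
G1 X8.81 Y0.19
G1 X16.09 Y1.39
G1 X20.91 Y6.99
G1 X20.99 Y14.38
M2 ; end

The solid is a regular 9-sided prism (a cylinder approximated with 9 flat sides), circumscribed radius ≈ 10.8 mm, height ≈ 20.9 mm. Slicing at Δz = 6.98 mm — 3 equal slices spanning the solid's height, so layer i sits at z = i·h/3 — gives 3 non-empty perimeters. Each is a 9-segment closed polygon; G0 lifts to the layer z and rapids to the start vertex, then G1 traces the edges.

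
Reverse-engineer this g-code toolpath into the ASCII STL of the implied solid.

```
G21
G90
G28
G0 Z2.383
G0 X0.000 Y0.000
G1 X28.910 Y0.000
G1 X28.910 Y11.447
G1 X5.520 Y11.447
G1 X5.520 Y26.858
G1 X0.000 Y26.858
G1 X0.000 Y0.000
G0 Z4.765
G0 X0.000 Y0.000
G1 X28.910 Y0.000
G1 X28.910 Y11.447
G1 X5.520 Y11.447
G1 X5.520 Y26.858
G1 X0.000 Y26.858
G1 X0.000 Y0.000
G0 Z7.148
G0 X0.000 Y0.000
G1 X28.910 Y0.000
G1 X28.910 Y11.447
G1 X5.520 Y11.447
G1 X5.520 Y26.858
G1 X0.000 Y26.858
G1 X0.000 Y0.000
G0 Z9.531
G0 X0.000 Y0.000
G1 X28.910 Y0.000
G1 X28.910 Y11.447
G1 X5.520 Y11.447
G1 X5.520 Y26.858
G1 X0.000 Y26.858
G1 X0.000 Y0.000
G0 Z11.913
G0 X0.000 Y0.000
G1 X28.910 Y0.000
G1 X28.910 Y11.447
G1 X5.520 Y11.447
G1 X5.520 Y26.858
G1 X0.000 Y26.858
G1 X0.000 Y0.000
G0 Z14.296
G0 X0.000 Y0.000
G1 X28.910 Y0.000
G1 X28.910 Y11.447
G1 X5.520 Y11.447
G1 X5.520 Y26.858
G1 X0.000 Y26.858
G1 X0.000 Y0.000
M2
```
solid part
  facet normal 0.0000 0.0000 -1.0000
    outer loop
      vertex 28.910 11.447 0.000
      vertex 28.910 0.000 0.000
      vertex 0.000 0.000 0.000
    endloop
  endfacet
  facet normal 0.0000 0.0000 -1.0000
    outer loop
      vertex 5.520 11.447 0.000
      vertex 28.910 11.447 0.000
      vertex 0.000 0.000 0.000
    endloop
  endfacet
  facet normal 0.0000 0.0000 -1.0000
    outer loop
      vertex 5.520 26.858 0.000
      vertex 5.520 11.447 0.000
      vertex 0.000 0.000 0.000
    endloop
  endfacet
  facet normal 0.0000 0.0000 -1.0000
    outer loop
      vertex 0.000 26.858 0.000
      vertex 5.520 26.858 0.000
      vertex 0.000 0.000 0.000
    endloop
  endfacet
  facet normal 0.0000 0.0000 1.0000
    outer loop
      vertex 0.000 0.000 14.296
      vertex 28.910 0.000 14.296
      vertex 28.910 11.447 14.296
    endloop
  endfacet
  facet normal 0.0000 0.0000 1.0000
    outer loop
      vertex 0.000 0.000 14.296
      vertex 28.910 11.447 14.296
      vertex 5.520 11.447 14.296
    endloop
  endfacet
  facet normal 0.0000 0.0000 1.0000
    outer loop
      vertex 0.000 0.000 14.296
      vertex 5.520 11.447 14.296
      vertex 5.520 26.858 14.296
    endloop
  endfacet
  facet normal 0.0000 0.0000 1.0000
    outer loop
      vertex 0.000 0.000 14.296
      vertex 5.520 26.858 14.296
      vertex 0.000 26.858 14.296
    endloop
  endfacet
  facet normal 0.0000 -1.0000 0.0000
    outer loop
      vertex 0.000 0.000 0.000
      vertex 28.910 0.000 0.000
      vertex 28.910 0.000 14.296
    endloop
  endfacet
  facet normal 0.0000 -1.0000 0.0000
    outer loop
      vertex 0.000 0.000 0.000
      vertex 28.910 0.000 14.296
      vertex 0.000 0.000 14.296
    endloop
  endfacet
  facet normal 1.0000 0.0000 0.0000
    outer loop
      vertex 28.910 0.000 0.000
      vertex 28.910 11.447 0.000
      vertex 28.910 11.447 14.296
    endloop
  endfacet
  facet normal 1.0000 0.0000 0.0000
    outer loop
      vertex 28.910 0.000 0.000
      vertex 28.910 11.447 14.296
      vertex 28.910 0.000 14.296
    endloop
  endfacet
  facet normal 0.0000 1.0000 0.0000
    outer loop
      vertex 28.910 11.447 0.000
      vertex 5.520 11.447 0.000
      vertex 5.520 11.447 14.296
    endloop
  endfacet
  facet normal 0.0000 1.0000 0.0000
    outer loop
      vertex 28.910 11.447 0.000
      vertex 5.520 11.447 14.296
      vertex 28.910 11.447 14.296
    endloop
  endfacet
  facet normal 1.0000 0.0000 0.0000
    outer loop
      vertex 5.520 11.447 0.000
      vertex 5.520 26.858 0.000
      vertex 5.520 26.858 14.296
    endloop
  endfacet
  facet normal 1.0000 0.0000 0.0000
    outer loop
      vertex 5.520 11.447 0.000
      vertex 5.520 26.858 14.296
      vertex 5.520 11.447 14.296
    endloop
  endfacet
  facet normal 0.0000 1.0000 0.0000
    outer loop
      vertex 5.520 26.858 0.000
      vertex 0.000 26.858 0.000
      vertex 0.000 26.858 14.296
    endloop
  endfacet
  facet normal 0.0000 1.0000 0.0000
    outer loop
      vertex 5.520 26.858 0.000
      vertex 0.000 26.858 14.296
      vertex 5.520 26.858 14.296
    endloop
  endfacet
  facet normal -1.0000 0.0000 0.0000
    outer loop
      vertex 0.000 26.858 0.000
      vertex 0.000 0.000 0.000
      vertex 0.000 0.000 14.296
    endloop
  endfacet
  facet normal -1.0000 0.0000 0.0000
    outer loop
      vertex 0.000 26.858 0.000
      vertex 0.000 0.000 14.296
      vertex 0.000 26.858 14.296
    endloop
  endfacet
endsolid part

The G0 Z moves step by Δz≈2.383 mm. Every layer's G1 loop is the same polygon, so the solid is a straight extrusion of it from z=0 to z≈14.3. Closing with flat bottom and top caps and triangulating gives 20 facets — an L-shaped prism: outer 28.9 × 26.9 mm, arm thicknesses ≈ 11.4 mm (horizontal) and 5.52 mm (vertical), extruded 14.3 mm in z.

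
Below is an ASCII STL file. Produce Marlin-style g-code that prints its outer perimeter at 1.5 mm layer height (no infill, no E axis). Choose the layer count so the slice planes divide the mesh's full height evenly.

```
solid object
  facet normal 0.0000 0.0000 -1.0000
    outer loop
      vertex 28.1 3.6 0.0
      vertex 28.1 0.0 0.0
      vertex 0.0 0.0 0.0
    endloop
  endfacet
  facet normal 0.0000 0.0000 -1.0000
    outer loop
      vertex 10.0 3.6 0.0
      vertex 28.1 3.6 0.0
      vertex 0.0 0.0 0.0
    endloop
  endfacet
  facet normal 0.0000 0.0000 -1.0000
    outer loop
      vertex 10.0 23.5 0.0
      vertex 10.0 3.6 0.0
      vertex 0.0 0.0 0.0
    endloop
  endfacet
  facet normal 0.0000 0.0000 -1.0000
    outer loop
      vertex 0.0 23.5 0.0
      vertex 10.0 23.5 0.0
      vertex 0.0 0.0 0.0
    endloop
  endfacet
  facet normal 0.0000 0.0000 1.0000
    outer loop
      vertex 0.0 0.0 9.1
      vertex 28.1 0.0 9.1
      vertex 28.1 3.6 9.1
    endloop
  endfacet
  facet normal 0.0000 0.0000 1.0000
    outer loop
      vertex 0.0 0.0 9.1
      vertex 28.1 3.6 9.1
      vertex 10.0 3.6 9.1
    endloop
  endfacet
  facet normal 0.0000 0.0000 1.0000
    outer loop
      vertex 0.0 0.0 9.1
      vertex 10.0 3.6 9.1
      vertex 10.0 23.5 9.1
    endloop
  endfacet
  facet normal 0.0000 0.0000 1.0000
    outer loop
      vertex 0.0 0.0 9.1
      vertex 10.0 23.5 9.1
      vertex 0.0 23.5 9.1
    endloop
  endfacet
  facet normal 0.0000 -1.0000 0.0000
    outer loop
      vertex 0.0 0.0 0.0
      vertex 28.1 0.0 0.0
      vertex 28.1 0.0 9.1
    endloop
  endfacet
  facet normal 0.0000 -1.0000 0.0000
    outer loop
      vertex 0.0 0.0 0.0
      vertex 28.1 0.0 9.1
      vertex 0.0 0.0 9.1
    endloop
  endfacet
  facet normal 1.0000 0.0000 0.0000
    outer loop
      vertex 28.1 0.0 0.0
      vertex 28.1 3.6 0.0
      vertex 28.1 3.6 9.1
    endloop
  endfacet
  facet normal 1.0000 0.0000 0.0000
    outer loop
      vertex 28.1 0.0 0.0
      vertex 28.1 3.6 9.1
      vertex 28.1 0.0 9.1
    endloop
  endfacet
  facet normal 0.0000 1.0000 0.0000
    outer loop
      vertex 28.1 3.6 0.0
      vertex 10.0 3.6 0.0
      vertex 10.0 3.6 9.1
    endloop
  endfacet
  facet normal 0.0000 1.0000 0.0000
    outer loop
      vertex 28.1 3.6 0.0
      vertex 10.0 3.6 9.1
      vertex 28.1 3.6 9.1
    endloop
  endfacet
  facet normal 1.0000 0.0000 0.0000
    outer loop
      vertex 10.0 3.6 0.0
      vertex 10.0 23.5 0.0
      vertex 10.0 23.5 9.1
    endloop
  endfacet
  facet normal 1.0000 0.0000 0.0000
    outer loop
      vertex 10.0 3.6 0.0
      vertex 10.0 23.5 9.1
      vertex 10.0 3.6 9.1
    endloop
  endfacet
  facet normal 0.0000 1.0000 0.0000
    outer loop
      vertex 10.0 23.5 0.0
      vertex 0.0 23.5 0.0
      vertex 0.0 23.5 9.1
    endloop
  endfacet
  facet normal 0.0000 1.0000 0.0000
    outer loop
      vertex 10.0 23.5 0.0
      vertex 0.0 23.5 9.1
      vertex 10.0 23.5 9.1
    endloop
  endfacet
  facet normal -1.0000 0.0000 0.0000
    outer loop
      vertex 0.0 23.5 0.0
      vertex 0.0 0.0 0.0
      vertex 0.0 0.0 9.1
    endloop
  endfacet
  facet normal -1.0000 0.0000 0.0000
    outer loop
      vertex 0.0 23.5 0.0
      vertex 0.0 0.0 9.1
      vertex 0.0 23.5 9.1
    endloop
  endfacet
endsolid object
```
; perimeter-only toolpath
G21 ; units = mm
G90 ; absolute positioning
G28 ; home
; layer 1
G0 Z1.5
G0 X0.0 Y0.0
G1 X28.1 Y0.0
G1 X28.1 Y3.6
G1 X10.0 Y3.6
G1 X10.0 Y23.5
G1 X0.0 Y23.5
G1 X0.0 Y0.0
; layer 2
G0 Z3.0
G0 X0.0 Y0.0
G1 X28.1 Y0.0
G1 X28.1 Y3.6
G1 X10.0 Y3.6
G1 X10.0 Y23.5
G1 X0.0 Y23.5
G1 X0.0 Y0.0
; layer 3
G0 Z4.5
G0 X0.0 Y0.0
G1 X28.1 Y0.0
G1 X28.1 Y3.6
G1 X10.0 Y3.6
G1 X10.0 Y23.5
G1 X0.0 Y23.5
G1 X0.0 Y0.0
; layer 4
G0 Z6.1
G0 X0.0 Y0.0
G1 X28.1 Y0.0
G1 X28.1 Y3.6
G1 X10.0 Y3.6
G1 X10.0 Y23.5
G1 X0.0 Y23.5
G1 X0.0 Y0.0
; layer 5
G0 Z7.6
G0 X0.0 Y0.0
G1 X28.1 Y0.0
G1 X28.1 Y3.6
G1 X10.0 Y3.6
G1 X10.0 Y23.5
G1 X0.0 Y23.5
G1 X0.0 Y0.0
; layer 6
G0 Z9.1
G0 X0.0 Y0.0
G1 X28.1 Y0.0
G1 X28.1 Y3.6
G1 X10.0 Y3.6
G1 X10.0 Y23.5
G1 X0.0 Y23.5
G1 X0.0 Y0.0
M2 ; end

The solid is an L-shaped prism: outer 28.1 × 23.5 mm, arm thicknesses ≈ 3.6 mm (horizontal) and 10 mm (vertical), extruded 9.1 mm in z. Slicing at Δz = 1.5 mm — 6 equal slices spanning the solid's height, so layer i sits at z = i·h/6 — gives 6 non-empty perimeters. Each is a 6-segment closed polygon; G0 lifts to the layer z and rapids to the start vertex, then G1 traces the edges.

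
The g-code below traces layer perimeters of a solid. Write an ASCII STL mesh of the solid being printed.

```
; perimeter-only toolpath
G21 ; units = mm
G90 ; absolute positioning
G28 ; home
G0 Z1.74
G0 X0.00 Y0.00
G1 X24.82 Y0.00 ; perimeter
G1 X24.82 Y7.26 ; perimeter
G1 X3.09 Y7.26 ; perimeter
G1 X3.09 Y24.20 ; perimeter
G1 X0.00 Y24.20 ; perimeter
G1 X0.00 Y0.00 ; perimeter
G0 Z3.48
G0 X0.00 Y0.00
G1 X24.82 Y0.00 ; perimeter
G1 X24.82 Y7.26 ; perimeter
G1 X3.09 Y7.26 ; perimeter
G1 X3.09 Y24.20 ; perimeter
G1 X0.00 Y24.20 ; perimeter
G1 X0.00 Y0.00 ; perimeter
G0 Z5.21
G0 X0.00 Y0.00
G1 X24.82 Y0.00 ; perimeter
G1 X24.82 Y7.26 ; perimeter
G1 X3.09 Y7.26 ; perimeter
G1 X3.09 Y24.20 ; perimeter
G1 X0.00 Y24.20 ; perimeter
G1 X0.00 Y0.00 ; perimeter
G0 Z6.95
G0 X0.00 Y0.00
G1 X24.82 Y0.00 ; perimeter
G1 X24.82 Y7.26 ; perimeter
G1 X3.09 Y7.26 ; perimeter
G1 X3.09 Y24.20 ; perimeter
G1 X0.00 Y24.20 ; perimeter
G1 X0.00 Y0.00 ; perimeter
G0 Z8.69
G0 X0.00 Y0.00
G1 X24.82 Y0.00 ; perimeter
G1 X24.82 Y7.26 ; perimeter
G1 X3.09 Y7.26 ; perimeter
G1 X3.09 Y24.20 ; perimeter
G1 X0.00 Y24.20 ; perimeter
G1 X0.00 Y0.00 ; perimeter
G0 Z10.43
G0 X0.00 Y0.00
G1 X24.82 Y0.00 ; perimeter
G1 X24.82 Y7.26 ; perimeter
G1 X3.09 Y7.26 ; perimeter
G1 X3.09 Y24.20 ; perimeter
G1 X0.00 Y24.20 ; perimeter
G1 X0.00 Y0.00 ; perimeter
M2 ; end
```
solid part
  facet normal 0.0000 0.0000 -1.0000
    outer loop
      vertex 24.82 7.26 0.00
      vertex 24.82 0.00 0.00
      vertex 0.00 0.00 0.00
    endloop
  endfacet
  facet normal 0.0000 0.0000 -1.0000
    outer loop
      vertex 3.09 7.26 0.00
      vertex 24.82 7.26 0.00
      vertex 0.00 0.00 0.00
    endloop
  endfacet
  facet normal 0.0000 0.0000 -1.0000
    outer loop
      vertex 3.09 24.20 0.00
      vertex 3.09 7.26 0.00
      vertex 0.00 0.00 0.00
    endloop
  endfacet
  facet normal 0.0000 0.0000 -1.0000
    outer loop
      vertex 0.00 24.20 0.00
      vertex 3.09 24.20 0.00
      vertex 0.00 0.00 0.00
    endloop
  endfacet
  facet normal 0.0000 0.0000 1.0000
    outer loop
      vertex 0.00 0.00 10.43
      vertex 24.82 0.00 10.43
      vertex 24.82 7.26 10.43
    endloop
  endfacet
  facet normal 0.0000 0.0000 1.0000
    outer loop
      vertex 0.00 0.00 10.43
      vertex 24.82 7.26 10.43
      vertex 3.09 7.26 10.43
    endloop
  endfacet
  facet normal 0.0000 0.0000 1.0000
    outer loop
      vertex 0.00 0.00 10.43
      vertex 3.09 7.26 10.43
      vertex 3.09 24.20 10.43
    endloop
  endfacet
  facet normal 0.0000 0.0000 1.0000
    outer loop
      vertex 0.00 0.00 10.43
      vertex 3.09 24.20 10.43
      vertex 0.00 24.20 10.43
    endloop
  endfacet
  facet normal 0.0000 -1.0000 0.0000
    outer loop
      vertex 0.00 0.00 0.00
      vertex 24.82 0.00 0.00
      vertex 24.82 0.00 10.43
    endloop
  endfacet
  facet normal 0.0000 -1.0000 0.0000
    outer loop
      vertex 0.00 0.00 0.00
      vertex 24.82 0.00 10.43
      vertex 0.00 0.00 10.43
    endloop
  endfacet
  facet normal 1.0000 0.0000 0.0000
    outer loop
      vertex 24.82 0.00 0.00
      vertex 24.82 7.26 0.00
      vertex 24.82 7.26 10.43
    endloop
  endfacet
  facet normal 1.0000 0.0000 0.0000
    outer loop
      vertex 24.82 0.00 0.00
      vertex 24.82 7.26 10.43
      vertex 24.82 0.00 10.43
    endloop
  endfacet
  facet normal 0.0000 1.0000 0.0000
    outer loop
      vertex 24.82 7.26 0.00
      vertex 3.09 7.26 0.00
      vertex 3.09 7.26 10.43
    endloop
  endfacet
  facet normal 0.0000 1.0000 0.0000
    outer loop
      vertex 24.82 7.26 0.00
      vertex 3.09 7.26 10.43
      vertex 24.82 7.26 10.43
    endloop
  endfacet
  facet normal 1.0000 0.0000 0.0000
    outer loop
      vertex 3.09 7.26 0.00
      vertex 3.09 24.20 0.00
      vertex 3.09 24.20 10.43
    endloop
  endfacet
  facet normal 1.0000 0.0000 0.0000
    outer loop
      vertex 3.09 7.26 0.00
      vertex 3.09 24.20 10.43
      vertex 3.09 7.26 10.43
    endloop
  endfacet
  facet normal 0.0000 1.0000 0.0000
    outer loop
      vertex 3.09 24.20 0.00
      vertex 0.00 24.20 0.00
      vertex 0.00 24.20 10.43
    endloop
  endfacet
  facet normal 0.0000 1.0000 0.0000
    outer loop
      vertex 3.09 24.20 0.00
      vertex 0.00 24.20 10.43
      vertex 3.09 24.20 10.43
    endloop
  endfacet
  facet normal -1.0000 0.0000 0.0000
    outer loop
      vertex 0.00 24.20 0.00
      vertex 0.00 0.00 0.00
      vertex 0.00 0.00 10.43
    endloop
  endfacet
  facet normal -1.0000 0.0000 0.0000
    outer loop
      vertex 0.00 24.20 0.00
      vertex 0.00 0.00 10.43
      vertex 0.00 24.20 10.43
    endloop
  endfacet
endsolid part

The G0 Z moves step by Δz≈1.74 mm. Every layer's G1 loop is the same polygon, so the solid is a straight extrusion of it from z=0 to z≈10.4. Closing with flat bottom and top caps and triangulating gives 20 facets — an L-shaped prism: outer 24.8 × 24.2 mm, arm thicknesses ≈ 7.26 mm (horizontal) and 3.09 mm (vertical), extruded 10.4 mm in z.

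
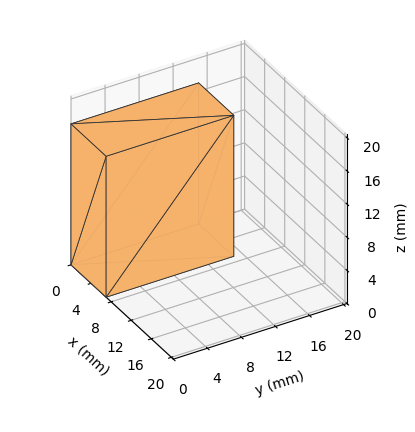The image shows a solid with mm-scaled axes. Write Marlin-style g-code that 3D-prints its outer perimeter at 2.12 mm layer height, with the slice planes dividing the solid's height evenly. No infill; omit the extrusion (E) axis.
Reading the render: the shape is a rectangular box, roughly 7 × 15 mm footprint and 17 mm tall (dimensions read to the nearest mm from the axis ticks). For the g-code, the solid's height is divided into equal slices at the stated Δz and each level perimeter traced with G1 moves after a G0 lift.

; perimeter-only toolpath
G21 ; units = mm
G90 ; absolute positioning
G28 ; home
; layer 1
G0 Z2.12
G0 X0.00 Y0.00
G1 X7.00 Y0.00
G1 X7.00 Y15.00
G1 X0.00 Y15.00
G1 X0.00 Y0.00
; layer 2
G0 Z4.25
G0 X0.00 Y0.00
G1 X7.00 Y0.00
G1 X7.00 Y15.00
G1 X0.00 Y15.00
G1 X0.00 Y0.00
; layer 3
G0 Z6.38
G0 X0.00 Y0.00
G1 X7.00 Y0.00
G1 X7.00 Y15.00
G1 X0.00 Y15.00
G1 X0.00 Y0.00
; layer 4
G0 Z8.50
G0 X0.00 Y0.00
G1 X7.00 Y0.00
G1 X7.00 Y15.00
G1 X0.00 Y15.00
G1 X0.00 Y0.00
; layer 5
G0 Z10.62
G0 X0.00 Y0.00
G1 X7.00 Y0.00
G1 X7.00 Y15.00
G1 X0.00 Y15.00
G1 X0.00 Y0.00
; layer 6
G0 Z12.75
G0 X0.00 Y0.00
G1 X7.00 Y0.00
G1 X7.00 Y15.00
G1 X0.00 Y15.00
G1 X0.00 Y0.00
; layer 7
G0 Z14.88
G0 X0.00 Y0.00
G1 X7.00 Y0.00
G1 X7.00 Y15.00
G1 X0.00 Y15.00
G1 X0.00 Y0.00
; layer 8
G0 Z17.00
G0 X0.00 Y0.00
G1 X7.00 Y0.00
G1 X7.00 Y15.00
G1 X0.00 Y15.00
G1 X0.00 Y0.00
M2 ; end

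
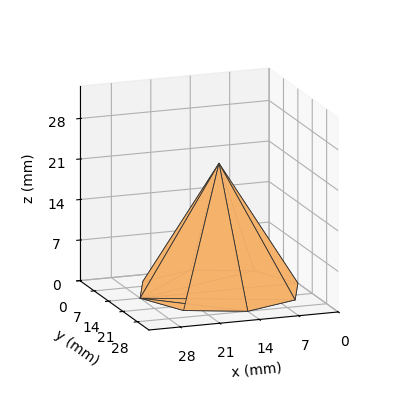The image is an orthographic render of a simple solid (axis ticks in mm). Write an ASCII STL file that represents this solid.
Reading the render: the shape is a regular 8-sided pyramid, base circumscribed radius ≈ 14 mm, apex at z ≈ 22 mm (dimensions read to the nearest mm from the axis ticks). For the STL, each face is triangulated and given an outward normal.

solid part
  facet normal 0.0000 0.0000 -1.0000
    outer loop
      vertex 14.0 28.0 0.0
      vertex 23.9 23.9 0.0
      vertex 28.0 14.0 0.0
    endloop
  endfacet
  facet normal 0.0000 0.0000 -1.0000
    outer loop
      vertex 4.1 23.9 0.0
      vertex 14.0 28.0 0.0
      vertex 28.0 14.0 0.0
    endloop
  endfacet
  facet normal 0.0000 0.0000 -1.0000
    outer loop
      vertex 0.0 14.0 0.0
      vertex 4.1 23.9 0.0
      vertex 28.0 14.0 0.0
    endloop
  endfacet
  facet normal 0.0000 0.0000 -1.0000
    outer loop
      vertex 4.1 4.1 0.0
      vertex 0.0 14.0 0.0
      vertex 28.0 14.0 0.0
    endloop
  endfacet
  facet normal 0.0000 0.0000 -1.0000
    outer loop
      vertex 14.0 0.0 0.0
      vertex 4.1 4.1 0.0
      vertex 28.0 14.0 0.0
    endloop
  endfacet
  facet normal 0.0000 0.0000 -1.0000
    outer loop
      vertex 23.9 4.1 0.0
      vertex 14.0 0.0 0.0
      vertex 28.0 14.0 0.0
    endloop
  endfacet
  facet normal 0.7964 0.3298 0.5068
    outer loop
      vertex 28.0 14.0 0.0
      vertex 23.9 23.9 0.0
      vertex 14.0 14.0 22.0
    endloop
  endfacet
  facet normal 0.3298 0.7964 0.5068
    outer loop
      vertex 23.9 23.9 0.0
      vertex 14.0 28.0 0.0
      vertex 14.0 14.0 22.0
    endloop
  endfacet
  facet normal -0.3298 0.7964 0.5068
    outer loop
      vertex 14.0 28.0 0.0
      vertex 4.1 23.9 0.0
      vertex 14.0 14.0 22.0
    endloop
  endfacet
  facet normal -0.7964 0.3298 0.5068
    outer loop
      vertex 4.1 23.9 0.0
      vertex 0.0 14.0 0.0
      vertex 14.0 14.0 22.0
    endloop
  endfacet
  facet normal -0.7964 -0.3298 0.5068
    outer loop
      vertex 0.0 14.0 0.0
      vertex 4.1 4.1 0.0
      vertex 14.0 14.0 22.0
    endloop
  endfacet
  facet normal -0.3298 -0.7964 0.5068
    outer loop
      vertex 4.1 4.1 0.0
      vertex 14.0 0.0 0.0
      vertex 14.0 14.0 22.0
    endloop
  endfacet
  facet normal 0.3298 -0.7964 0.5068
    outer loop
      vertex 14.0 0.0 0.0
      vertex 23.9 4.1 0.0
      vertex 14.0 14.0 22.0
    endloop
  endfacet
  facet normal 0.7964 -0.3298 0.5068
    outer loop
      vertex 23.9 4.1 0.0
      vertex 28.0 14.0 0.0
      vertex 14.0 14.0 22.0
    endloop
  endfacet
endsolid part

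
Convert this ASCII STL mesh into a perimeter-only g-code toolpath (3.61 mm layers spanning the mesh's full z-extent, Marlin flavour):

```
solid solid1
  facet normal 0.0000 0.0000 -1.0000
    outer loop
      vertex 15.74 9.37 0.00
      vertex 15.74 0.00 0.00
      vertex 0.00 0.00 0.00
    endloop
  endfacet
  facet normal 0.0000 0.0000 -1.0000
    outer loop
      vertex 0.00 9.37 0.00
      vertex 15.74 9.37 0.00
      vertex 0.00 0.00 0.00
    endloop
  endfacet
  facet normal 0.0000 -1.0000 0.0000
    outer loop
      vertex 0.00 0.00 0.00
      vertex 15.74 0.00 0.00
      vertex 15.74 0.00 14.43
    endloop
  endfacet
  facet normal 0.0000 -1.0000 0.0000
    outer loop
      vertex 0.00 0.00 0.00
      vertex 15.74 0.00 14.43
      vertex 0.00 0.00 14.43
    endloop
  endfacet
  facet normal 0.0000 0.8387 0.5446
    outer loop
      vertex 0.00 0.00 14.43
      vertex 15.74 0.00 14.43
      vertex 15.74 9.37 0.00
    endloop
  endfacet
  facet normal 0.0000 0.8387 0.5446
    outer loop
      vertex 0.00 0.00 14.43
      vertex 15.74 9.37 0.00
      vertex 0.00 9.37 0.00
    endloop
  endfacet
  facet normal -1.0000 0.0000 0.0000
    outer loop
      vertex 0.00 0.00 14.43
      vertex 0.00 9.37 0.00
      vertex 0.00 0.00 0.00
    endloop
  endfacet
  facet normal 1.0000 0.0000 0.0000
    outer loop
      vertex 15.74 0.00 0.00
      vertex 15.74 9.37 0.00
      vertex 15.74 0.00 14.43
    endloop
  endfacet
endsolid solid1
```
; perimeter-only toolpath
G21 ; units = mm
G90 ; absolute positioning
G28 ; home
; layer 1
G0 Z3.61
G0 X0.00 Y0.00
G1 X15.74 Y0.00
G1 X15.74 Y7.03
G1 X0.00 Y7.03
G1 X0.00 Y0.00
; layer 2
G0 Z7.21
G0 X0.00 Y0.00
G1 X15.74 Y0.00
G1 X15.74 Y4.68
G1 X0.00 Y4.68
G1 X0.00 Y0.00
; layer 3
G0 Z10.82
G0 X0.00 Y0.00
G1 X15.74 Y0.00
G1 X15.74 Y2.34
G1 X0.00 Y2.34
G1 X0.00 Y0.00
M2 ; end

The solid is a wedge (ramp): 15.7 × 9.37 mm base, rising to 14.4 mm along the y=0 edge and sloping linearly to z=0 at y=9.37. Slicing at Δz = 3.61 mm — 4 equal slices spanning the solid's height, so layer i sits at z = i·h/4 — gives 3 non-empty perimeters. Each is a 4-segment closed polygon; G0 lifts to the layer z and rapids to the start vertex, then G1 traces the edges. The cross-section shrinks linearly with z (the slice at the apex is degenerate and omitted).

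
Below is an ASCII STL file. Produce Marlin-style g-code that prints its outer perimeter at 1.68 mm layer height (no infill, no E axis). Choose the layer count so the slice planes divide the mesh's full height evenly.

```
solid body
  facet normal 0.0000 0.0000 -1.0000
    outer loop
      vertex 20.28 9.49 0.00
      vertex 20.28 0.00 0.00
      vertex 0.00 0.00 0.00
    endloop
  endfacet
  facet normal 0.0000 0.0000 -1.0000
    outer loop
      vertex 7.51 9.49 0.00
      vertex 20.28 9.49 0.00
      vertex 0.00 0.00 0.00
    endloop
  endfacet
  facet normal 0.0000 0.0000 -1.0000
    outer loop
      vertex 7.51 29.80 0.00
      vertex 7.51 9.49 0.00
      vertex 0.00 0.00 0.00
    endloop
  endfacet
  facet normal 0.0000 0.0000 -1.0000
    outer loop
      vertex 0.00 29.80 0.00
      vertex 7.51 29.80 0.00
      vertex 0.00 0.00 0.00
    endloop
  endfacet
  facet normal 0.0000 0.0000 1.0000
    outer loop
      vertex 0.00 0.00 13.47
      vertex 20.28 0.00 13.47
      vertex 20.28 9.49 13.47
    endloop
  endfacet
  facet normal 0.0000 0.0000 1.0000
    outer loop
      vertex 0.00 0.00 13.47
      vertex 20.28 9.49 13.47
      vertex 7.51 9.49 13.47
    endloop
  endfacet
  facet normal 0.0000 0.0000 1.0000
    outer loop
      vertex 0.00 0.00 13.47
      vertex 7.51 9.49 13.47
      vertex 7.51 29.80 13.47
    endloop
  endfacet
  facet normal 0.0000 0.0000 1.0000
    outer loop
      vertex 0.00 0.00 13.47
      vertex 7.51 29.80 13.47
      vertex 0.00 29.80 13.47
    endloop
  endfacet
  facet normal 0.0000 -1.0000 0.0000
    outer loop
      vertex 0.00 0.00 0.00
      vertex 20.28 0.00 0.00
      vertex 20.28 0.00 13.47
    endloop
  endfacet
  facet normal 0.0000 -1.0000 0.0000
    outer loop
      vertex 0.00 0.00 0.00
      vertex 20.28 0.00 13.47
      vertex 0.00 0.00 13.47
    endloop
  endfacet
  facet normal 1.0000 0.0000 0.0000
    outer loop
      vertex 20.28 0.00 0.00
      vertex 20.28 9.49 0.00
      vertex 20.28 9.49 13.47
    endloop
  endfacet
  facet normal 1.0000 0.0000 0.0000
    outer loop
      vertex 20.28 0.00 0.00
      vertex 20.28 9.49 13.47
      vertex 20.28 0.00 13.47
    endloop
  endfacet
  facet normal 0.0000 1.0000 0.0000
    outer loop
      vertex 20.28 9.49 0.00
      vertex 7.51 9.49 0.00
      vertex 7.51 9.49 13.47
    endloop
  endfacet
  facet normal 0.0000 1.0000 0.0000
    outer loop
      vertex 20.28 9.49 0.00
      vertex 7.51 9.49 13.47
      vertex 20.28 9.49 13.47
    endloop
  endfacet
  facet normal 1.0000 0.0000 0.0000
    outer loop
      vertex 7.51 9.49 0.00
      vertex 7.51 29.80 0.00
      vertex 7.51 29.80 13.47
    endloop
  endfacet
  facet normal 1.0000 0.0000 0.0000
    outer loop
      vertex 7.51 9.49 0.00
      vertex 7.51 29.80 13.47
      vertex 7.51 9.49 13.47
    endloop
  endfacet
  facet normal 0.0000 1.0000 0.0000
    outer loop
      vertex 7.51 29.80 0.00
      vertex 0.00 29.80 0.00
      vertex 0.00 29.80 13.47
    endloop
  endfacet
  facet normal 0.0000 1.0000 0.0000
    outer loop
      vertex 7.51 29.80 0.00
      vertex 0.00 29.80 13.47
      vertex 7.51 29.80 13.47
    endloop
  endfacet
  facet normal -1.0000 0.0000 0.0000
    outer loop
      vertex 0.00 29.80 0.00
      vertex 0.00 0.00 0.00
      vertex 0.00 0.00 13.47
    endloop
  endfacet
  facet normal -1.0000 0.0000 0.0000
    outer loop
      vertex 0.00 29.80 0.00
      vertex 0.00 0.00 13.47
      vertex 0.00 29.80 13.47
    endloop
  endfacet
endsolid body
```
; perimeter-only toolpath
G21 ; units = mm
G90 ; absolute positioning
G28 ; home
; layer 1
G0 Z1.68
G0 X0.00 Y0.00
G1 X20.28 Y0.00
G1 X20.28 Y9.49
G1 X7.51 Y9.49
G1 X7.51 Y29.80
G1 X0.00 Y29.80
G1 X0.00 Y0.00
; layer 2
G0 Z3.37
G0 X0.00 Y0.00
G1 X20.28 Y0.00
G1 X20.28 Y9.49
G1 X7.51 Y9.49
G1 X7.51 Y29.80
G1 X0.00 Y29.80
G1 X0.00 Y0.00
; layer 3
G0 Z5.05
G0 X0.00 Y0.00
G1 X20.28 Y0.00
G1 X20.28 Y9.49
G1 X7.51 Y9.49
G1 X7.51 Y29.80
G1 X0.00 Y29.80
G1 X0.00 Y0.00
; layer 4
G0 Z6.74
G0 X0.00 Y0.00
G1 X20.28 Y0.00
G1 X20.28 Y9.49
G1 X7.51 Y9.49
G1 X7.51 Y29.80
G1 X0.00 Y29.80
G1 X0.00 Y0.00
; layer 5
G0 Z8.42
G0 X0.00 Y0.00
G1 X20.28 Y0.00
G1 X20.28 Y9.49
G1 X7.51 Y9.49
G1 X7.51 Y29.80
G1 X0.00 Y29.80
G1 X0.00 Y0.00
; layer 6
G0 Z10.10
G0 X0.00 Y0.00
G1 X20.28 Y0.00
G1 X20.28 Y9.49
G1 X7.51 Y9.49
G1 X7.51 Y29.80
G1 X0.00 Y29.80
G1 X0.00 Y0.00
; layer 7
G0 Z11.79
G0 X0.00 Y0.00
G1 X20.28 Y0.00
G1 X20.28 Y9.49
G1 X7.51 Y9.49
G1 X7.51 Y29.80
G1 X0.00 Y29.80
G1 X0.00 Y0.00
; layer 8
G0 Z13.47
G0 X0.00 Y0.00
G1 X20.28 Y0.00
G1 X20.28 Y9.49
G1 X7.51 Y9.49
G1 X7.51 Y29.80
G1 X0.00 Y29.80
G1 X0.00 Y0.00
M2 ; end

The solid is an L-shaped prism: outer 20.3 × 29.8 mm, arm thicknesses ≈ 9.49 mm (horizontal) and 7.51 mm (vertical), extruded 13.5 mm in z. Slicing at Δz = 1.68 mm — 8 equal slices spanning the solid's height, so layer i sits at z = i·h/8 — gives 8 non-empty perimeters. Each is a 6-segment closed polygon; G0 lifts to the layer z and rapids to the start vertex, then G1 traces the edges.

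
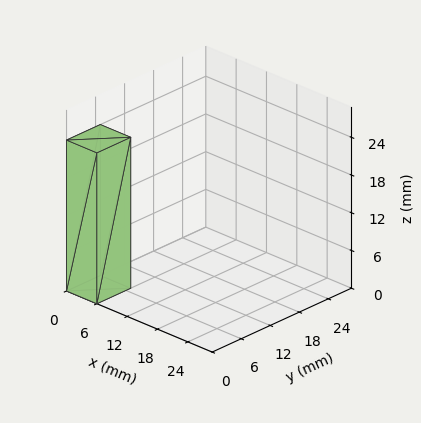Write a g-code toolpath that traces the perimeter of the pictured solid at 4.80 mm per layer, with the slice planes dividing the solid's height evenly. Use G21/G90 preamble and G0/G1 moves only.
Reading the render: the shape is a rectangular box, roughly 6 × 7 mm footprint and 24 mm tall (dimensions read to the nearest mm from the axis ticks). For the g-code, the solid's height is divided into equal slices at the stated Δz and each level perimeter traced with G1 moves after a G0 lift.

; perimeter-only toolpath
G21 ; units = mm
G90 ; absolute positioning
G28 ; home
; layer 1
G0 Z4.80
G0 X0.00 Y0.00
G1 X6.00 Y0.00
G1 X6.00 Y7.00
G1 X0.00 Y7.00
G1 X0.00 Y0.00
; layer 2
G0 Z9.60
G0 X0.00 Y0.00
G1 X6.00 Y0.00
G1 X6.00 Y7.00
G1 X0.00 Y7.00
G1 X0.00 Y0.00
; layer 3
G0 Z14.40
G0 X0.00 Y0.00
G1 X6.00 Y0.00
G1 X6.00 Y7.00
G1 X0.00 Y7.00
G1 X0.00 Y0.00
; layer 4
G0 Z19.20
G0 X0.00 Y0.00
G1 X6.00 Y0.00
G1 X6.00 Y7.00
G1 X0.00 Y7.00
G1 X0.00 Y0.00
; layer 5
G0 Z24.00
G0 X0.00 Y0.00
G1 X6.00 Y0.00
G1 X6.00 Y7.00
G1 X0.00 Y7.00
G1 X0.00 Y0.00
M2 ; end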